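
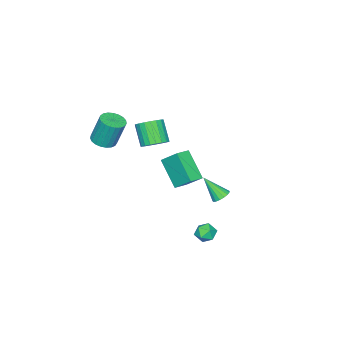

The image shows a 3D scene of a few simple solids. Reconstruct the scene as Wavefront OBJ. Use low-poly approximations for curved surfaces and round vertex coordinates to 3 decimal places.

v 3.879 4.443 -1.375
v 4.297 4.009 -1.156
v 3.103 3.771 -1.224
v 3.521 3.337 -1.005
v 3.396 3.864 -0.662
v 3.876 4.279 -0.755
v 3.524 3.501 -1.625
v 4.004 3.916 -1.718
v 4.078 3.426 -1.31
v 3.999 3.651 -0.715
v 3.401 4.129 -1.665
v 3.322 4.354 -1.07
v -1.267 -0.719 -2.352
v -1.812 -2.021 -0.935
v -1.273 0.328 -1.392
v -1.818 -0.975 0.025
v -0.382 -0.885 -2.165
v -0.927 -2.188 -0.748
v -0.388 0.161 -1.205
v -0.933 -1.141 0.212
v 2.334 -3.581 2.17
v 3.008 -3.843 2.329
v 2.82 -3.32 3.988
v 2.146 -3.059 3.83
v 3.07 -3.553 2.245
v 2.882 -3.031 3.904
v 3.004 -3.269 2.148
v 2.816 -2.746 3.807
v 2.823 -3.038 2.055
v 2.635 -2.515 3.714
v 2.557 -2.902 1.981
v 2.369 -2.379 3.641
v 2.253 -2.882 1.941
v 2.065 -2.36 3.6
v 1.962 -2.984 1.94
v 1.774 -2.462 3.6
v 1.736 -3.189 1.979
v 1.548 -2.667 3.639
v 1.613 -3.462 2.051
v 1.426 -2.939 3.711
v 1.615 -3.756 2.144
v 1.427 -3.233 3.803
v 1.741 -4.019 2.241
v 1.553 -3.496 3.9
v 1.97 -4.206 2.326
v 1.782 -3.684 3.985
v 2.261 -4.286 2.384
v 2.074 -3.763 4.044
v 2.565 -4.244 2.405
v 2.378 -3.721 4.065
v 2.829 -4.087 2.386
v 2.642 -3.564 4.045
v -1.463 -2.95 -0.042
v -0.974 -2.529 0.448
v -1.508 -3.309 1.651
v -1.997 -3.73 1.162
v -1.253 -2.34 0.447
v -1.786 -3.119 1.651
v -1.567 -2.256 0.362
v -2.101 -3.035 1.565
v -1.864 -2.292 0.207
v -2.398 -3.071 1.41
v -2.092 -2.442 0.009
v -2.625 -3.221 1.212
v -2.21 -2.68 -0.198
v -2.744 -3.459 1.005
v -2.2 -2.965 -0.378
v -2.734 -3.744 0.826
v -2.062 -3.247 -0.499
v -2.596 -4.026 0.704
v -1.821 -3.478 -0.542
v -2.354 -4.257 0.662
v -1.517 -3.617 -0.498
v -2.051 -4.397 0.706
v -1.205 -3.642 -0.375
v -1.738 -4.421 0.829
v -0.937 -3.547 -0.195
v -1.47 -4.326 1.009
v -0.76 -3.348 0.012
v -1.294 -4.128 1.216
v -0.704 -3.081 0.21
v -1.238 -3.861 1.413
v -0.78 -2.791 0.364
v -1.314 -3.571 1.567
v -1.459 1.416 -2.546
v -0.951 1.267 -2.758
v -1.241 0.404 -1.314
v -0.894 1.479 -2.595
v -0.967 1.675 -2.42
v -1.152 1.813 -2.275
v -1.408 1.859 -2.191
v -1.675 1.804 -2.189
v -1.893 1.661 -2.269
v -2.011 1.461 -2.412
v -2.003 1.251 -2.586
v -1.87 1.079 -2.751
v -1.643 0.984 -2.869
v -1.374 0.988 -2.913
v -1.124 1.091 -2.873
f 1 12 6
f 1 6 2
f 1 2 8
f 1 8 11
f 1 11 12
f 2 6 10
f 6 12 5
f 12 11 3
f 11 8 7
f 8 2 9
f 4 10 5
f 4 5 3
f 4 3 7
f 4 7 9
f 4 9 10
f 5 10 6
f 3 5 12
f 7 3 11
f 9 7 8
f 10 9 2
f 14 16 13
f 17 14 13
f 13 16 15
f 15 17 13
f 14 20 16
f 18 14 17
f 18 20 14
f 16 20 15
f 19 17 15
f 15 20 19
f 19 18 17
f 20 18 19
f 22 21 25
f 22 25 23
f 23 25 26
f 23 26 24
f 25 21 27
f 25 27 26
f 26 27 28
f 26 28 24
f 27 21 29
f 27 29 28
f 28 29 30
f 28 30 24
f 29 21 31
f 29 31 30
f 30 31 32
f 30 32 24
f 31 21 33
f 31 33 32
f 32 33 34
f 32 34 24
f 33 21 35
f 33 35 34
f 34 35 36
f 34 36 24
f 35 21 37
f 35 37 36
f 36 37 38
f 36 38 24
f 37 21 39
f 37 39 38
f 38 39 40
f 38 40 24
f 39 21 41
f 39 41 40
f 40 41 42
f 40 42 24
f 41 21 43
f 41 43 42
f 42 43 44
f 42 44 24
f 43 21 45
f 43 45 44
f 44 45 46
f 44 46 24
f 45 21 47
f 45 47 46
f 46 47 48
f 46 48 24
f 47 21 49
f 47 49 48
f 48 49 50
f 48 50 24
f 49 21 51
f 49 51 50
f 50 51 52
f 50 52 24
f 51 21 22
f 51 22 52
f 52 22 23
f 52 23 24
f 54 53 57
f 54 57 55
f 55 57 58
f 55 58 56
f 57 53 59
f 57 59 58
f 58 59 60
f 58 60 56
f 59 53 61
f 59 61 60
f 60 61 62
f 60 62 56
f 61 53 63
f 61 63 62
f 62 63 64
f 62 64 56
f 63 53 65
f 63 65 64
f 64 65 66
f 64 66 56
f 65 53 67
f 65 67 66
f 66 67 68
f 66 68 56
f 67 53 69
f 67 69 68
f 68 69 70
f 68 70 56
f 69 53 71
f 69 71 70
f 70 71 72
f 70 72 56
f 71 53 73
f 71 73 72
f 72 73 74
f 72 74 56
f 73 53 75
f 73 75 74
f 74 75 76
f 74 76 56
f 75 53 77
f 75 77 76
f 76 77 78
f 76 78 56
f 77 53 79
f 77 79 78
f 78 79 80
f 78 80 56
f 79 53 81
f 79 81 80
f 80 81 82
f 80 82 56
f 81 53 83
f 81 83 82
f 82 83 84
f 82 84 56
f 83 53 54
f 83 54 84
f 84 54 55
f 84 55 56
f 86 85 88
f 86 88 87
f 88 85 89
f 88 89 87
f 89 85 90
f 89 90 87
f 90 85 91
f 90 91 87
f 91 85 92
f 91 92 87
f 92 85 93
f 92 93 87
f 93 85 94
f 93 94 87
f 94 85 95
f 94 95 87
f 95 85 96
f 95 96 87
f 96 85 97
f 96 97 87
f 97 85 98
f 97 98 87
f 98 85 99
f 98 99 87
f 99 85 86
f 99 86 87



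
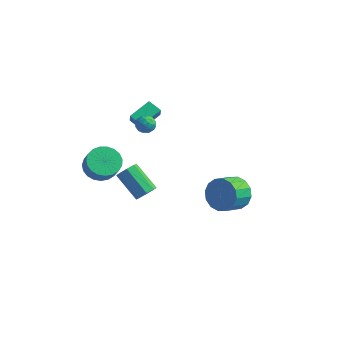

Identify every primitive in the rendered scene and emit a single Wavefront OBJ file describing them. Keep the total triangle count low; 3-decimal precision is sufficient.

v -4.007 -1.77 2.265
v -3.25 -2.137 1.67
v -2.676 -2.557 2.661
v -3.433 -2.19 3.255
v -3.111 -1.741 1.757
v -2.537 -2.161 2.748
v -3.127 -1.35 1.932
v -2.553 -1.771 2.923
v -3.295 -1.032 2.165
v -2.721 -1.452 3.156
v -3.587 -0.842 2.414
v -3.012 -1.262 3.405
v -3.951 -0.812 2.638
v -3.376 -1.232 3.629
v -4.324 -0.947 2.797
v -3.75 -1.368 3.788
v -4.643 -1.225 2.864
v -4.069 -1.645 3.855
v -4.852 -1.597 2.827
v -4.278 -2.017 3.818
v -4.915 -1.999 2.693
v -4.341 -2.419 3.684
v -4.821 -2.361 2.485
v -4.247 -2.782 3.476
v -4.586 -2.621 2.239
v -4.012 -3.042 3.23
v -4.251 -2.734 1.997
v -3.677 -3.154 2.988
v -3.874 -2.68 1.801
v -3.3 -3.1 2.792
v -3.52 -2.469 1.686
v -2.946 -2.889 2.677
v 3.404 0.497 1.398
v 4.061 -0.013 0.678
v 3.774 -1.207 1.263
v 3.116 -0.697 1.982
v 4.398 0.12 1.117
v 4.111 -1.074 1.701
v 4.469 0.355 1.631
v 4.182 -0.839 2.215
v 4.255 0.627 2.083
v 3.967 -0.567 2.667
v 3.812 0.865 2.351
v 3.524 -0.329 2.935
v 3.26 1.004 2.364
v 2.972 -0.19 2.948
v 2.746 1.007 2.117
v 2.459 -0.187 2.702
v 2.409 0.874 1.679
v 2.122 -0.32 2.263
v 2.338 0.639 1.165
v 2.051 -0.555 1.749
v 2.553 0.367 0.713
v 2.265 -0.827 1.297
v 2.996 0.129 0.445
v 2.708 -1.065 1.029
v 3.548 -0.01 0.432
v 3.26 -1.204 1.016
v -3.874 1.859 3.664
v -3.641 2.248 3.196
v -2.899 1.732 4.044
v -2.666 2.121 3.576
v -3.036 2.369 4.051
v -3.639 2.448 3.817
v -2.901 1.532 3.423
v -3.504 1.611 3.189
v -3.04 2.046 3.047
v -3.123 2.563 3.435
v -3.417 1.417 3.805
v -3.5 1.934 4.193
v -3.843 2.065 3.397
v -2.697 1.915 3.843
v -2.914 2.061 4.123
v -2.777 2.29 3.848
v -3.842 2.182 3.762
v -3.705 2.411 3.486
v -3.349 2.482 3.989
v -2.835 1.569 3.754
v -2.698 1.798 3.478
v -3.763 1.69 3.392
v -3.626 1.919 3.117
v -3.191 1.498 3.251
v -3.353 2.175 3.034
v -2.779 2.1 3.257
v -2.918 1.754 3.168
v -3.272 1.8 3.03
v -3.402 2.479 3.262
v -2.828 2.404 3.486
v -3.046 2.55 3.765
v -3.401 2.596 3.627
v -3.048 2.36 3.175
v -3.712 1.576 3.754
v -3.138 1.501 3.978
v -3.139 1.384 3.613
v -3.494 1.43 3.475
v -3.761 1.88 3.983
v -3.187 1.805 4.206
v -3.268 2.18 4.21
v -3.622 2.226 4.072
v -3.492 1.62 4.065
v -4.705 2.6 2.983
v -4.261 3.991 3.532
v -3.839 2.468 2.617
v -3.394 3.859 3.166
v -4.446 2.221 3.734
v -4.001 3.612 4.283
v -3.579 2.089 3.368
v -3.135 3.48 3.917
v -0.278 -2.951 2.31
v 0.147 -2.875 2.822
v -1.336 -2.512 4.002
v -1.762 -2.589 3.49
v 0.058 -2.435 2.574
v -1.426 -2.072 3.754
v -0.229 -2.298 2.171
v -1.712 -1.935 3.351
v -0.544 -2.544 1.85
v -2.028 -2.181 3.03
v -0.704 -3.028 1.798
v -2.187 -2.665 2.978
v -0.614 -3.468 2.046
v -2.098 -3.105 3.226
v -0.328 -3.605 2.449
v -1.811 -3.242 3.629
v -0.012 -3.359 2.77
v -1.496 -2.996 3.95
f 2 1 5
f 2 5 3
f 3 5 6
f 3 6 4
f 5 1 7
f 5 7 6
f 6 7 8
f 6 8 4
f 7 1 9
f 7 9 8
f 8 9 10
f 8 10 4
f 9 1 11
f 9 11 10
f 10 11 12
f 10 12 4
f 11 1 13
f 11 13 12
f 12 13 14
f 12 14 4
f 13 1 15
f 13 15 14
f 14 15 16
f 14 16 4
f 15 1 17
f 15 17 16
f 16 17 18
f 16 18 4
f 17 1 19
f 17 19 18
f 18 19 20
f 18 20 4
f 19 1 21
f 19 21 20
f 20 21 22
f 20 22 4
f 21 1 23
f 21 23 22
f 22 23 24
f 22 24 4
f 23 1 25
f 23 25 24
f 24 25 26
f 24 26 4
f 25 1 27
f 25 27 26
f 26 27 28
f 26 28 4
f 27 1 29
f 27 29 28
f 28 29 30
f 28 30 4
f 29 1 31
f 29 31 30
f 30 31 32
f 30 32 4
f 31 1 2
f 31 2 32
f 32 2 3
f 32 3 4
f 34 33 37
f 34 37 35
f 35 37 38
f 35 38 36
f 37 33 39
f 37 39 38
f 38 39 40
f 38 40 36
f 39 33 41
f 39 41 40
f 40 41 42
f 40 42 36
f 41 33 43
f 41 43 42
f 42 43 44
f 42 44 36
f 43 33 45
f 43 45 44
f 44 45 46
f 44 46 36
f 45 33 47
f 45 47 46
f 46 47 48
f 46 48 36
f 47 33 49
f 47 49 48
f 48 49 50
f 48 50 36
f 49 33 51
f 49 51 50
f 50 51 52
f 50 52 36
f 51 33 53
f 51 53 52
f 52 53 54
f 52 54 36
f 53 33 55
f 53 55 54
f 54 55 56
f 54 56 36
f 55 33 57
f 55 57 56
f 56 57 58
f 56 58 36
f 57 33 34
f 57 34 58
f 58 34 35
f 58 35 36
f 59 96 75
f 96 70 99
f 75 99 64
f 96 99 75
f 59 75 71
f 75 64 76
f 71 76 60
f 75 76 71
f 59 71 80
f 71 60 81
f 80 81 66
f 71 81 80
f 59 80 92
f 80 66 95
f 92 95 69
f 80 95 92
f 59 92 96
f 92 69 100
f 96 100 70
f 92 100 96
f 60 76 87
f 76 64 90
f 87 90 68
f 76 90 87
f 64 99 77
f 99 70 98
f 77 98 63
f 99 98 77
f 70 100 97
f 100 69 93
f 97 93 61
f 100 93 97
f 69 95 94
f 95 66 82
f 94 82 65
f 95 82 94
f 66 81 86
f 81 60 83
f 86 83 67
f 81 83 86
f 62 88 74
f 88 68 89
f 74 89 63
f 88 89 74
f 62 74 72
f 74 63 73
f 72 73 61
f 74 73 72
f 62 72 79
f 72 61 78
f 79 78 65
f 72 78 79
f 62 79 84
f 79 65 85
f 84 85 67
f 79 85 84
f 62 84 88
f 84 67 91
f 88 91 68
f 84 91 88
f 63 89 77
f 89 68 90
f 77 90 64
f 89 90 77
f 61 73 97
f 73 63 98
f 97 98 70
f 73 98 97
f 65 78 94
f 78 61 93
f 94 93 69
f 78 93 94
f 67 85 86
f 85 65 82
f 86 82 66
f 85 82 86
f 68 91 87
f 91 67 83
f 87 83 60
f 91 83 87
f 102 104 101
f 105 102 101
f 101 104 103
f 103 105 101
f 102 108 104
f 106 102 105
f 106 108 102
f 104 108 103
f 107 105 103
f 103 108 107
f 107 106 105
f 108 106 107
f 110 109 113
f 110 113 111
f 111 113 114
f 111 114 112
f 113 109 115
f 113 115 114
f 114 115 116
f 114 116 112
f 115 109 117
f 115 117 116
f 116 117 118
f 116 118 112
f 117 109 119
f 117 119 118
f 118 119 120
f 118 120 112
f 119 109 121
f 119 121 120
f 120 121 122
f 120 122 112
f 121 109 123
f 121 123 122
f 122 123 124
f 122 124 112
f 123 109 125
f 123 125 124
f 124 125 126
f 124 126 112
f 125 109 110
f 125 110 126
f 126 110 111
f 126 111 112



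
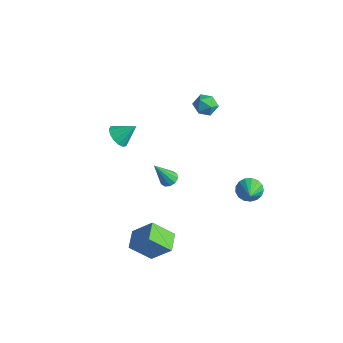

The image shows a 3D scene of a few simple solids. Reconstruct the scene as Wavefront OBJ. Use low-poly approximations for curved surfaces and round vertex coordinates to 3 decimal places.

v -0.899 -3.361 -2.939
v 0.13 -2.807 -1.677
v -0.033 -2.491 -4.026
v 0.996 -1.938 -2.764
v -0.176 -4.302 -3.116
v 0.853 -3.749 -1.854
v 0.69 -3.433 -4.203
v 1.719 -2.879 -2.941
v 0.612 4.312 -3.811
v 0.969 4.061 -4.494
v 1.488 3.428 -3.029
v 1.181 4.367 -4.386
v 1.262 4.66 -4.146
v 1.195 4.874 -3.829
v 0.994 4.959 -3.509
v 0.705 4.895 -3.258
v 0.396 4.698 -3.133
v 0.135 4.412 -3.164
v -0.016 4.104 -3.344
v -0.023 3.842 -3.63
v 0.115 3.689 -3.958
v 0.367 3.678 -4.252
v 0.675 3.812 -4.446
v -1.996 0.487 -1.849
v -1.447 0.434 -1.75
v -2.364 -0.307 -0.231
v -1.549 0.739 -1.624
v -1.822 0.949 -1.583
v -2.161 0.982 -1.644
v -2.437 0.826 -1.783
v -2.545 0.541 -1.948
v -2.442 0.235 -2.074
v -2.17 0.026 -2.115
v -1.831 -0.007 -2.054
v -1.555 0.149 -1.915
v -2.038 2.961 4.308
v -1.641 3.467 3.889
v -1.279 2.053 3.931
v -0.882 2.559 3.512
v -0.853 2.589 4.278
v -1.323 3.15 4.512
v -1.597 2.37 3.308
v -2.067 2.931 3.542
v -1.369 3.102 3.271
v -0.909 3.237 3.871
v -2.011 2.283 3.949
v -1.551 2.418 4.549
v -3.592 -1.808 2.725
v -3.211 -1.487 2.151
v -2.968 -1.032 3.575
v -3.537 -1.269 2.192
v -3.877 -1.196 2.375
v -4.141 -1.287 2.652
v -4.258 -1.518 2.949
v -4.197 -1.826 3.185
v -3.973 -2.13 3.298
v -3.648 -2.347 3.258
v -3.308 -2.42 3.074
v -3.043 -2.329 2.797
v -2.926 -2.098 2.501
v -2.988 -1.79 2.264
f 2 4 1
f 5 2 1
f 1 4 3
f 3 5 1
f 2 8 4
f 6 2 5
f 6 8 2
f 4 8 3
f 7 5 3
f 3 8 7
f 7 6 5
f 8 6 7
f 10 9 12
f 10 12 11
f 12 9 13
f 12 13 11
f 13 9 14
f 13 14 11
f 14 9 15
f 14 15 11
f 15 9 16
f 15 16 11
f 16 9 17
f 16 17 11
f 17 9 18
f 17 18 11
f 18 9 19
f 18 19 11
f 19 9 20
f 19 20 11
f 20 9 21
f 20 21 11
f 21 9 22
f 21 22 11
f 22 9 23
f 22 23 11
f 23 9 10
f 23 10 11
f 25 24 27
f 25 27 26
f 27 24 28
f 27 28 26
f 28 24 29
f 28 29 26
f 29 24 30
f 29 30 26
f 30 24 31
f 30 31 26
f 31 24 32
f 31 32 26
f 32 24 33
f 32 33 26
f 33 24 34
f 33 34 26
f 34 24 35
f 34 35 26
f 35 24 25
f 35 25 26
f 36 47 41
f 36 41 37
f 36 37 43
f 36 43 46
f 36 46 47
f 37 41 45
f 41 47 40
f 47 46 38
f 46 43 42
f 43 37 44
f 39 45 40
f 39 40 38
f 39 38 42
f 39 42 44
f 39 44 45
f 40 45 41
f 38 40 47
f 42 38 46
f 44 42 43
f 45 44 37
f 49 48 51
f 49 51 50
f 51 48 52
f 51 52 50
f 52 48 53
f 52 53 50
f 53 48 54
f 53 54 50
f 54 48 55
f 54 55 50
f 55 48 56
f 55 56 50
f 56 48 57
f 56 57 50
f 57 48 58
f 57 58 50
f 58 48 59
f 58 59 50
f 59 48 60
f 59 60 50
f 60 48 61
f 60 61 50
f 61 48 49
f 61 49 50



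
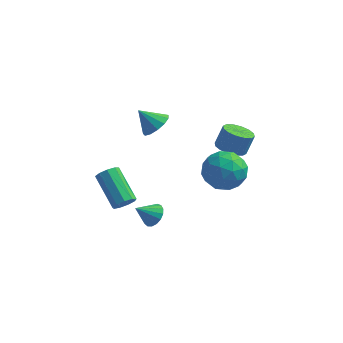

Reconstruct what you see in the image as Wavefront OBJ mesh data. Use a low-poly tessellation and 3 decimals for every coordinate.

v -0.777 3.133 0.906
v -0.212 3.226 1.45
v -1.603 3.067 1.774
v -0.355 3.635 1.346
v -0.631 3.884 1.102
v -0.954 3.895 0.796
v -1.221 3.664 0.525
v -1.347 3.265 0.374
v -1.292 2.823 0.393
v -1.074 2.48 0.574
v -0.761 2.345 0.861
v -0.454 2.459 1.162
v -0.249 2.788 1.381
v -0.957 -0.568 -1.78
v -0.504 -0.257 -1.565
v -1.71 0.779 -0.525
v -2.163 0.468 -0.74
v -0.644 -0.082 -1.901
v -1.85 0.953 -0.861
v -0.931 -0.135 -2.181
v -2.137 0.901 -1.14
v -1.23 -0.391 -2.273
v -2.435 0.645 -1.232
v -1.401 -0.729 -2.134
v -2.607 0.307 -1.094
v -1.364 -0.992 -1.83
v -2.57 0.044 -0.79
v -1.137 -1.056 -1.503
v -2.343 -0.021 -0.462
v -0.826 -0.893 -1.305
v -2.032 0.143 -0.265
v -0.576 -0.577 -1.33
v -1.782 0.459 -0.289
v 1.033 -2.305 -0.569
v 1.258 -1.951 -0.113
v 0.387 -2.795 0.129
v 1.028 -1.795 -0.217
v 0.799 -1.756 -0.402
v 0.624 -1.843 -0.625
v 0.542 -2.036 -0.835
v 0.573 -2.291 -0.985
v 0.709 -2.548 -1.039
v 0.92 -2.751 -0.986
v 1.156 -2.851 -0.837
v 1.365 -2.826 -0.627
v 1.497 -2.682 -0.404
v 1.523 -2.452 -0.219
v 1.437 -2.188 -0.114
v 3.411 1.044 1.967
v 4.123 1.069 1.768
v 4.381 1.421 2.733
v 3.669 1.396 2.933
v 3.983 1.414 1.679
v 4.241 1.767 2.645
v 3.69 1.66 1.667
v 3.948 2.013 2.633
v 3.322 1.741 1.736
v 3.58 2.094 2.702
v 2.978 1.635 1.867
v 3.236 1.988 2.833
v 2.75 1.371 2.024
v 3.008 1.723 2.99
v 2.699 1.019 2.167
v 2.957 1.371 3.132
v 2.839 0.673 2.255
v 3.097 1.026 3.221
v 3.132 0.427 2.267
v 3.39 0.78 3.233
v 3.5 0.346 2.198
v 3.758 0.699 3.164
v 3.844 0.452 2.067
v 4.102 0.805 3.033
v 4.072 0.717 1.91
v 4.33 1.069 2.876
v 3.891 0.057 2.296
v 4.709 -0.632 2.371
v 2.831 -1.248 1.869
v 3.649 -1.937 1.944
v 3.26 -1.469 2.827
v 3.915 -0.662 3.091
v 3.625 -1.218 1.149
v 4.28 -0.411 1.413
v 4.545 -1.42 1.662
v 4.319 -1.575 2.699
v 3.221 -0.305 1.541
v 2.995 -0.46 2.578
v 4.393 -0.173 2.371
v 3.147 -1.707 1.869
v 2.918 -1.432 2.388
v 3.399 -1.837 2.432
v 3.926 -0.19 2.794
v 4.407 -0.596 2.838
v 3.555 -1.088 3.106
v 3.133 -1.284 1.402
v 3.614 -1.69 1.446
v 4.141 -0.043 1.808
v 4.622 -0.448 1.852
v 3.985 -0.792 1.134
v 4.778 -1.041 1.998
v 4.154 -1.808 1.748
v 4.14 -1.385 1.28
v 4.526 -0.911 1.435
v 4.645 -1.132 2.608
v 4.022 -1.9 2.357
v 3.793 -1.624 2.876
v 4.178 -1.15 3.031
v 4.548 -1.595 2.191
v 3.518 0.02 1.883
v 2.895 -0.748 1.632
v 3.362 -0.73 1.209
v 3.747 -0.256 1.364
v 3.386 -0.072 2.492
v 2.762 -0.839 2.242
v 3.014 -0.969 2.805
v 3.4 -0.495 2.96
v 2.992 -0.285 2.049
f 2 1 4
f 2 4 3
f 4 1 5
f 4 5 3
f 5 1 6
f 5 6 3
f 6 1 7
f 6 7 3
f 7 1 8
f 7 8 3
f 8 1 9
f 8 9 3
f 9 1 10
f 9 10 3
f 10 1 11
f 10 11 3
f 11 1 12
f 11 12 3
f 12 1 13
f 12 13 3
f 13 1 2
f 13 2 3
f 15 14 18
f 15 18 16
f 16 18 19
f 16 19 17
f 18 14 20
f 18 20 19
f 19 20 21
f 19 21 17
f 20 14 22
f 20 22 21
f 21 22 23
f 21 23 17
f 22 14 24
f 22 24 23
f 23 24 25
f 23 25 17
f 24 14 26
f 24 26 25
f 25 26 27
f 25 27 17
f 26 14 28
f 26 28 27
f 27 28 29
f 27 29 17
f 28 14 30
f 28 30 29
f 29 30 31
f 29 31 17
f 30 14 32
f 30 32 31
f 31 32 33
f 31 33 17
f 32 14 15
f 32 15 33
f 33 15 16
f 33 16 17
f 35 34 37
f 35 37 36
f 37 34 38
f 37 38 36
f 38 34 39
f 38 39 36
f 39 34 40
f 39 40 36
f 40 34 41
f 40 41 36
f 41 34 42
f 41 42 36
f 42 34 43
f 42 43 36
f 43 34 44
f 43 44 36
f 44 34 45
f 44 45 36
f 45 34 46
f 45 46 36
f 46 34 47
f 46 47 36
f 47 34 48
f 47 48 36
f 48 34 35
f 48 35 36
f 50 49 53
f 50 53 51
f 51 53 54
f 51 54 52
f 53 49 55
f 53 55 54
f 54 55 56
f 54 56 52
f 55 49 57
f 55 57 56
f 56 57 58
f 56 58 52
f 57 49 59
f 57 59 58
f 58 59 60
f 58 60 52
f 59 49 61
f 59 61 60
f 60 61 62
f 60 62 52
f 61 49 63
f 61 63 62
f 62 63 64
f 62 64 52
f 63 49 65
f 63 65 64
f 64 65 66
f 64 66 52
f 65 49 67
f 65 67 66
f 66 67 68
f 66 68 52
f 67 49 69
f 67 69 68
f 68 69 70
f 68 70 52
f 69 49 71
f 69 71 70
f 70 71 72
f 70 72 52
f 71 49 73
f 71 73 72
f 72 73 74
f 72 74 52
f 73 49 50
f 73 50 74
f 74 50 51
f 74 51 52
f 75 112 91
f 112 86 115
f 91 115 80
f 112 115 91
f 75 91 87
f 91 80 92
f 87 92 76
f 91 92 87
f 75 87 96
f 87 76 97
f 96 97 82
f 87 97 96
f 75 96 108
f 96 82 111
f 108 111 85
f 96 111 108
f 75 108 112
f 108 85 116
f 112 116 86
f 108 116 112
f 76 92 103
f 92 80 106
f 103 106 84
f 92 106 103
f 80 115 93
f 115 86 114
f 93 114 79
f 115 114 93
f 86 116 113
f 116 85 109
f 113 109 77
f 116 109 113
f 85 111 110
f 111 82 98
f 110 98 81
f 111 98 110
f 82 97 102
f 97 76 99
f 102 99 83
f 97 99 102
f 78 104 90
f 104 84 105
f 90 105 79
f 104 105 90
f 78 90 88
f 90 79 89
f 88 89 77
f 90 89 88
f 78 88 95
f 88 77 94
f 95 94 81
f 88 94 95
f 78 95 100
f 95 81 101
f 100 101 83
f 95 101 100
f 78 100 104
f 100 83 107
f 104 107 84
f 100 107 104
f 79 105 93
f 105 84 106
f 93 106 80
f 105 106 93
f 77 89 113
f 89 79 114
f 113 114 86
f 89 114 113
f 81 94 110
f 94 77 109
f 110 109 85
f 94 109 110
f 83 101 102
f 101 81 98
f 102 98 82
f 101 98 102
f 84 107 103
f 107 83 99
f 103 99 76
f 107 99 103



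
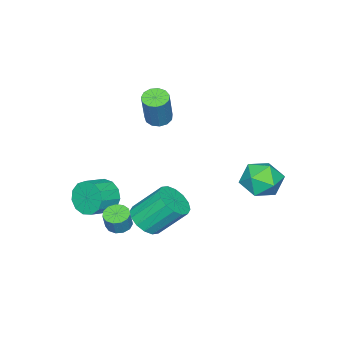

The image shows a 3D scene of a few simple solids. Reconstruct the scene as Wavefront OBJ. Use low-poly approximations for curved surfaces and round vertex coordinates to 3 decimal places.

v 2.223 -3.863 -1.188
v 2.606 -3.304 -1.896
v 3.761 -3.518 -1.439
v 3.377 -4.077 -0.732
v 2.501 -2.967 -1.472
v 3.656 -3.181 -1.015
v 2.307 -2.914 -0.957
v 3.462 -3.129 -0.501
v 2.087 -3.163 -0.516
v 3.241 -3.377 -0.059
v 1.909 -3.634 -0.289
v 3.064 -3.848 0.168
v 1.831 -4.177 -0.347
v 2.986 -4.391 0.11
v 1.878 -4.621 -0.672
v 3.032 -4.835 -0.215
v 2.034 -4.824 -1.161
v 3.188 -5.038 -0.704
v 2.25 -4.722 -1.659
v 3.404 -4.936 -1.202
v 2.457 -4.347 -2.008
v 3.612 -4.561 -1.551
v 2.59 -3.819 -2.096
v 3.745 -4.033 -1.639
v 3.221 -2.341 -1.929
v 3.793 -2.128 -2.153
v 4.131 -2.027 -1.195
v 3.559 -2.239 -0.971
v 3.582 -1.832 -2.11
v 3.92 -1.73 -1.153
v 3.257 -1.697 -2.01
v 3.594 -1.595 -1.052
v 2.92 -1.766 -1.883
v 3.258 -1.665 -0.926
v 2.679 -2.018 -1.772
v 3.016 -1.917 -0.814
v 2.61 -2.373 -1.71
v 2.947 -2.271 -0.753
v 2.735 -2.717 -1.717
v 3.072 -2.615 -0.76
v 3.014 -2.942 -1.792
v 3.352 -2.84 -0.835
v 3.36 -2.976 -1.91
v 3.697 -2.874 -0.953
v 3.661 -2.808 -2.034
v 3.998 -2.707 -1.077
v 3.822 -2.492 -2.124
v 4.16 -2.391 -1.167
v -3.265 2.707 -0.442
v -2.606 2.609 -1.4
v -2.574 1.071 0.2
v -1.915 0.973 -0.758
v -1.678 1.8 0.032
v -2.105 2.811 -0.365
v -3.075 0.869 -0.835
v -3.502 1.88 -1.232
v -2.488 1.474 -1.643
v -1.625 2.048 -1.107
v -3.555 1.632 -0.093
v -2.692 2.206 0.443
v 2.558 -1.305 -1.641
v 3.328 -1.56 -1.108
v 2.691 -0.351 0.393
v 1.922 -0.095 -0.139
v 3.478 -1.158 -1.369
v 2.841 0.051 0.133
v 3.382 -0.795 -1.702
v 2.745 0.414 -0.201
v 3.065 -0.569 -2.019
v 2.428 0.641 -0.517
v 2.612 -0.539 -2.234
v 1.975 0.67 -0.733
v 2.145 -0.715 -2.291
v 1.508 0.494 -0.789
v 1.789 -1.049 -2.173
v 1.152 0.16 -0.672
v 1.639 -1.451 -1.913
v 1.002 -0.242 -0.411
v 1.735 -1.814 -1.579
v 1.098 -0.605 -0.078
v 2.052 -2.041 -1.263
v 1.415 -0.831 0.239
v 2.505 -2.07 -1.047
v 1.868 -0.861 0.454
v 2.972 -1.894 -0.991
v 2.335 -0.685 0.511
v -2.363 -3.932 1.801
v -1.865 -3.526 1.548
v -1.159 -3.223 3.427
v -1.657 -3.628 3.679
v -2.168 -3.294 1.624
v -1.461 -2.991 3.503
v -2.532 -3.264 1.756
v -1.825 -2.961 3.635
v -2.843 -3.446 1.903
v -2.136 -3.143 3.781
v -3.001 -3.782 2.017
v -2.295 -3.479 3.895
v -2.957 -4.166 2.062
v -2.251 -3.863 3.941
v -2.725 -4.475 2.024
v -2.018 -4.172 3.903
v -2.378 -4.612 1.916
v -1.671 -4.309 3.794
v -2.026 -4.533 1.771
v -1.319 -4.229 3.649
v -1.781 -4.263 1.635
v -1.074 -3.959 3.514
v -1.721 -3.887 1.552
v -1.015 -3.584 3.431
f 2 1 5
f 2 5 3
f 3 5 6
f 3 6 4
f 5 1 7
f 5 7 6
f 6 7 8
f 6 8 4
f 7 1 9
f 7 9 8
f 8 9 10
f 8 10 4
f 9 1 11
f 9 11 10
f 10 11 12
f 10 12 4
f 11 1 13
f 11 13 12
f 12 13 14
f 12 14 4
f 13 1 15
f 13 15 14
f 14 15 16
f 14 16 4
f 15 1 17
f 15 17 16
f 16 17 18
f 16 18 4
f 17 1 19
f 17 19 18
f 18 19 20
f 18 20 4
f 19 1 21
f 19 21 20
f 20 21 22
f 20 22 4
f 21 1 23
f 21 23 22
f 22 23 24
f 22 24 4
f 23 1 2
f 23 2 24
f 24 2 3
f 24 3 4
f 26 25 29
f 26 29 27
f 27 29 30
f 27 30 28
f 29 25 31
f 29 31 30
f 30 31 32
f 30 32 28
f 31 25 33
f 31 33 32
f 32 33 34
f 32 34 28
f 33 25 35
f 33 35 34
f 34 35 36
f 34 36 28
f 35 25 37
f 35 37 36
f 36 37 38
f 36 38 28
f 37 25 39
f 37 39 38
f 38 39 40
f 38 40 28
f 39 25 41
f 39 41 40
f 40 41 42
f 40 42 28
f 41 25 43
f 41 43 42
f 42 43 44
f 42 44 28
f 43 25 45
f 43 45 44
f 44 45 46
f 44 46 28
f 45 25 47
f 45 47 46
f 46 47 48
f 46 48 28
f 47 25 26
f 47 26 48
f 48 26 27
f 48 27 28
f 49 60 54
f 49 54 50
f 49 50 56
f 49 56 59
f 49 59 60
f 50 54 58
f 54 60 53
f 60 59 51
f 59 56 55
f 56 50 57
f 52 58 53
f 52 53 51
f 52 51 55
f 52 55 57
f 52 57 58
f 53 58 54
f 51 53 60
f 55 51 59
f 57 55 56
f 58 57 50
f 62 61 65
f 62 65 63
f 63 65 66
f 63 66 64
f 65 61 67
f 65 67 66
f 66 67 68
f 66 68 64
f 67 61 69
f 67 69 68
f 68 69 70
f 68 70 64
f 69 61 71
f 69 71 70
f 70 71 72
f 70 72 64
f 71 61 73
f 71 73 72
f 72 73 74
f 72 74 64
f 73 61 75
f 73 75 74
f 74 75 76
f 74 76 64
f 75 61 77
f 75 77 76
f 76 77 78
f 76 78 64
f 77 61 79
f 77 79 78
f 78 79 80
f 78 80 64
f 79 61 81
f 79 81 80
f 80 81 82
f 80 82 64
f 81 61 83
f 81 83 82
f 82 83 84
f 82 84 64
f 83 61 85
f 83 85 84
f 84 85 86
f 84 86 64
f 85 61 62
f 85 62 86
f 86 62 63
f 86 63 64
f 88 87 91
f 88 91 89
f 89 91 92
f 89 92 90
f 91 87 93
f 91 93 92
f 92 93 94
f 92 94 90
f 93 87 95
f 93 95 94
f 94 95 96
f 94 96 90
f 95 87 97
f 95 97 96
f 96 97 98
f 96 98 90
f 97 87 99
f 97 99 98
f 98 99 100
f 98 100 90
f 99 87 101
f 99 101 100
f 100 101 102
f 100 102 90
f 101 87 103
f 101 103 102
f 102 103 104
f 102 104 90
f 103 87 105
f 103 105 104
f 104 105 106
f 104 106 90
f 105 87 107
f 105 107 106
f 106 107 108
f 106 108 90
f 107 87 109
f 107 109 108
f 108 109 110
f 108 110 90
f 109 87 88
f 109 88 110
f 110 88 89
f 110 89 90



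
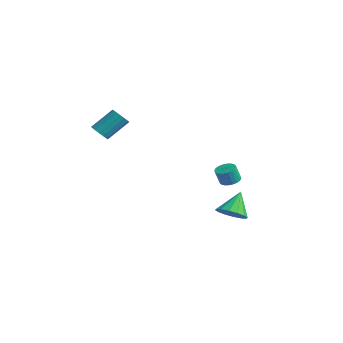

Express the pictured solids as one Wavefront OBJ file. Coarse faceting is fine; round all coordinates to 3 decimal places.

v 1.786 3.724 -2.33
v 2.36 3.988 -2.229
v 2.349 3.639 -1.249
v 1.774 3.376 -1.35
v 2.209 4.175 -2.164
v 2.197 3.826 -1.185
v 1.993 4.294 -2.124
v 1.981 3.945 -1.145
v 1.745 4.326 -2.116
v 1.733 3.977 -1.136
v 1.504 4.267 -2.14
v 1.492 3.918 -1.16
v 1.305 4.125 -2.193
v 1.294 3.776 -1.213
v 1.18 3.922 -2.267
v 1.169 3.573 -1.287
v 1.147 3.689 -2.35
v 1.135 3.34 -1.371
v 1.211 3.461 -2.431
v 1.2 3.112 -1.451
v 1.363 3.274 -2.495
v 1.351 2.925 -1.516
v 1.579 3.155 -2.535
v 1.567 2.806 -1.556
v 1.827 3.123 -2.544
v 1.815 2.774 -1.564
v 2.068 3.182 -2.52
v 2.056 2.833 -1.54
v 2.266 3.324 -2.467
v 2.255 2.975 -1.487
v 2.391 3.527 -2.393
v 2.38 3.178 -1.413
v 2.425 3.76 -2.309
v 2.413 3.411 -1.33
v 1.296 -4.424 2.815
v 1.735 -4.162 2.447
v 1.963 -2.954 3.577
v 1.524 -3.216 3.945
v 1.479 -4.031 2.358
v 1.706 -2.823 3.488
v 1.181 -3.989 2.374
v 1.408 -2.781 3.504
v 0.909 -4.048 2.49
v 1.136 -2.84 3.621
v 0.726 -4.192 2.682
v 0.953 -2.984 3.812
v 0.674 -4.39 2.903
v 0.901 -3.182 4.034
v 0.764 -4.595 3.105
v 0.991 -3.387 4.235
v 0.976 -4.761 3.24
v 1.203 -3.554 4.37
v 1.262 -4.85 3.277
v 1.489 -3.643 4.408
v 1.555 -4.842 3.209
v 1.783 -3.634 4.339
v 1.79 -4.737 3.05
v 2.017 -3.529 4.181
v 1.911 -4.561 2.838
v 2.138 -3.353 3.968
v 1.891 -4.353 2.62
v 2.119 -3.146 3.75
v 3.234 2.867 -4.276
v 3.96 3.488 -4.448
v 2.746 3.813 -2.924
v 3.572 3.665 -4.712
v 3.093 3.629 -4.859
v 2.652 3.389 -4.851
v 2.367 3.009 -4.688
v 2.314 2.591 -4.414
v 2.508 2.247 -4.104
v 2.896 2.069 -3.84
v 3.375 2.105 -3.692
v 3.816 2.346 -3.701
v 4.101 2.726 -3.864
v 4.153 3.144 -4.137
f 2 1 5
f 2 5 3
f 3 5 6
f 3 6 4
f 5 1 7
f 5 7 6
f 6 7 8
f 6 8 4
f 7 1 9
f 7 9 8
f 8 9 10
f 8 10 4
f 9 1 11
f 9 11 10
f 10 11 12
f 10 12 4
f 11 1 13
f 11 13 12
f 12 13 14
f 12 14 4
f 13 1 15
f 13 15 14
f 14 15 16
f 14 16 4
f 15 1 17
f 15 17 16
f 16 17 18
f 16 18 4
f 17 1 19
f 17 19 18
f 18 19 20
f 18 20 4
f 19 1 21
f 19 21 20
f 20 21 22
f 20 22 4
f 21 1 23
f 21 23 22
f 22 23 24
f 22 24 4
f 23 1 25
f 23 25 24
f 24 25 26
f 24 26 4
f 25 1 27
f 25 27 26
f 26 27 28
f 26 28 4
f 27 1 29
f 27 29 28
f 28 29 30
f 28 30 4
f 29 1 31
f 29 31 30
f 30 31 32
f 30 32 4
f 31 1 33
f 31 33 32
f 32 33 34
f 32 34 4
f 33 1 2
f 33 2 34
f 34 2 3
f 34 3 4
f 36 35 39
f 36 39 37
f 37 39 40
f 37 40 38
f 39 35 41
f 39 41 40
f 40 41 42
f 40 42 38
f 41 35 43
f 41 43 42
f 42 43 44
f 42 44 38
f 43 35 45
f 43 45 44
f 44 45 46
f 44 46 38
f 45 35 47
f 45 47 46
f 46 47 48
f 46 48 38
f 47 35 49
f 47 49 48
f 48 49 50
f 48 50 38
f 49 35 51
f 49 51 50
f 50 51 52
f 50 52 38
f 51 35 53
f 51 53 52
f 52 53 54
f 52 54 38
f 53 35 55
f 53 55 54
f 54 55 56
f 54 56 38
f 55 35 57
f 55 57 56
f 56 57 58
f 56 58 38
f 57 35 59
f 57 59 58
f 58 59 60
f 58 60 38
f 59 35 61
f 59 61 60
f 60 61 62
f 60 62 38
f 61 35 36
f 61 36 62
f 62 36 37
f 62 37 38
f 64 63 66
f 64 66 65
f 66 63 67
f 66 67 65
f 67 63 68
f 67 68 65
f 68 63 69
f 68 69 65
f 69 63 70
f 69 70 65
f 70 63 71
f 70 71 65
f 71 63 72
f 71 72 65
f 72 63 73
f 72 73 65
f 73 63 74
f 73 74 65
f 74 63 75
f 74 75 65
f 75 63 76
f 75 76 65
f 76 63 64
f 76 64 65



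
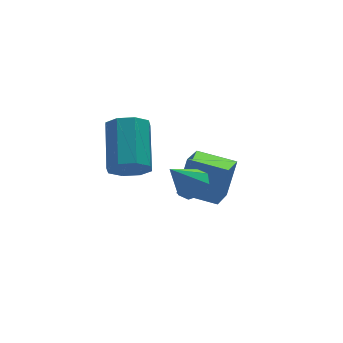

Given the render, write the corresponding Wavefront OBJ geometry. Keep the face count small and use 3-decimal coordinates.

v -1.199 -2.167 -2.462
v -0.701 -1.856 -1.214
v -0.477 -1.308 -2.965
v 0.021 -0.996 -1.716
v -0.221 -3.084 -2.624
v 0.277 -2.772 -1.375
v 0.501 -2.224 -3.126
v 0.999 -1.913 -1.878
v -1.467 -3.967 -0.473
v -1.135 -3.564 -0.199
v -2.253 -4.033 0.573
v -1.47 -3.378 -0.438
v -1.803 -3.538 -0.698
v -1.939 -3.949 -0.826
v -1.799 -4.37 -0.748
v -1.464 -4.556 -0.508
v -1.131 -4.397 -0.248
v -0.995 -3.986 -0.12
v -3.315 -3.506 0.506
v -2.896 -3.338 -0.029
v -2.346 -1.946 0.839
v -2.765 -2.114 1.374
v -3.383 -3.118 -0.073
v -2.833 -1.726 0.795
v -3.83 -3.126 0.222
v -3.28 -1.734 1.091
v -3.975 -3.356 0.684
v -3.425 -1.964 1.552
v -3.734 -3.674 1.041
v -3.184 -2.282 1.909
v -3.247 -3.894 1.085
v -2.697 -2.502 1.953
v -2.8 -3.886 0.789
v -2.25 -2.494 1.658
v -2.655 -3.656 0.328
v -2.105 -2.264 1.196
f 2 4 1
f 5 2 1
f 1 4 3
f 3 5 1
f 2 8 4
f 6 2 5
f 6 8 2
f 4 8 3
f 7 5 3
f 3 8 7
f 7 6 5
f 8 6 7
f 10 9 12
f 10 12 11
f 12 9 13
f 12 13 11
f 13 9 14
f 13 14 11
f 14 9 15
f 14 15 11
f 15 9 16
f 15 16 11
f 16 9 17
f 16 17 11
f 17 9 18
f 17 18 11
f 18 9 10
f 18 10 11
f 20 19 23
f 20 23 21
f 21 23 24
f 21 24 22
f 23 19 25
f 23 25 24
f 24 25 26
f 24 26 22
f 25 19 27
f 25 27 26
f 26 27 28
f 26 28 22
f 27 19 29
f 27 29 28
f 28 29 30
f 28 30 22
f 29 19 31
f 29 31 30
f 30 31 32
f 30 32 22
f 31 19 33
f 31 33 32
f 32 33 34
f 32 34 22
f 33 19 35
f 33 35 34
f 34 35 36
f 34 36 22
f 35 19 20
f 35 20 36
f 36 20 21
f 36 21 22



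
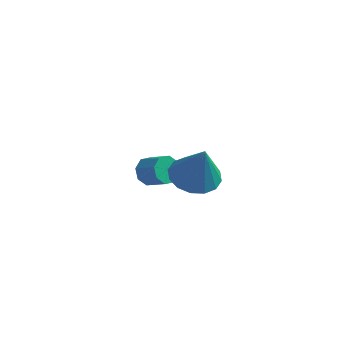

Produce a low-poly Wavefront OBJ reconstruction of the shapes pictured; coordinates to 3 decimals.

v 0.236 1.957 -2.233
v 0.593 2.335 -2.57
v 1.421 2.022 -2.044
v 1.064 1.643 -1.707
v 0.424 2.545 -2.179
v 1.252 2.232 -1.653
v 0.145 2.41 -1.82
v 0.973 2.096 -1.294
v -0.081 2.009 -1.703
v 0.747 1.696 -1.177
v -0.121 1.578 -1.896
v 0.707 1.265 -1.37
v 0.048 1.368 -2.287
v 0.876 1.055 -1.761
v 0.327 1.504 -2.646
v 1.155 1.19 -2.12
v 0.553 1.904 -2.763
v 1.381 1.591 -2.237
v 3.417 -2.155 1.405
v 4.268 -1.95 1.194
v 3.863 -2.445 2.915
v 4.076 -1.547 1.328
v 3.708 -1.307 1.483
v 3.262 -1.294 1.617
v 2.858 -1.512 1.694
v 2.603 -1.902 1.694
v 2.567 -2.36 1.617
v 2.759 -2.763 1.483
v 3.127 -3.003 1.328
v 3.573 -3.016 1.194
v 3.977 -2.798 1.117
v 4.232 -2.408 1.117
f 2 1 5
f 2 5 3
f 3 5 6
f 3 6 4
f 5 1 7
f 5 7 6
f 6 7 8
f 6 8 4
f 7 1 9
f 7 9 8
f 8 9 10
f 8 10 4
f 9 1 11
f 9 11 10
f 10 11 12
f 10 12 4
f 11 1 13
f 11 13 12
f 12 13 14
f 12 14 4
f 13 1 15
f 13 15 14
f 14 15 16
f 14 16 4
f 15 1 17
f 15 17 16
f 16 17 18
f 16 18 4
f 17 1 2
f 17 2 18
f 18 2 3
f 18 3 4
f 20 19 22
f 20 22 21
f 22 19 23
f 22 23 21
f 23 19 24
f 23 24 21
f 24 19 25
f 24 25 21
f 25 19 26
f 25 26 21
f 26 19 27
f 26 27 21
f 27 19 28
f 27 28 21
f 28 19 29
f 28 29 21
f 29 19 30
f 29 30 21
f 30 19 31
f 30 31 21
f 31 19 32
f 31 32 21
f 32 19 20
f 32 20 21



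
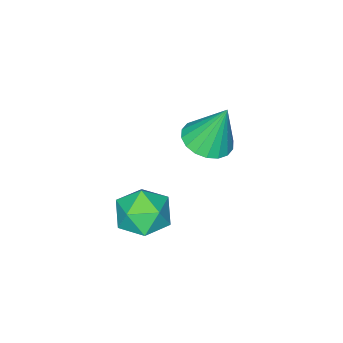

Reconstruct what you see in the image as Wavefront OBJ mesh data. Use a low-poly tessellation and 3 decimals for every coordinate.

v 3.021 2.832 -3.115
v 3.876 2.039 -3.164
v 2.064 1.881 -4.436
v 2.919 1.088 -4.485
v 2.245 1.162 -3.535
v 2.837 1.75 -2.718
v 3.103 2.17 -4.882
v 3.695 2.758 -4.065
v 3.927 1.63 -4.256
v 3.396 1.007 -3.424
v 2.544 2.913 -4.176
v 2.013 2.29 -3.344
v -1.178 1.221 -2.939
v -0.341 0.674 -2.617
v -1.522 1.879 -0.921
v -0.158 1.092 -2.723
v -0.178 1.534 -2.871
v -0.396 1.915 -3.032
v -0.769 2.158 -3.175
v -1.222 2.215 -3.271
v -1.667 2.076 -3.302
v -2.015 1.767 -3.26
v -2.197 1.349 -3.155
v -2.177 0.907 -3.007
v -1.96 0.526 -2.845
v -1.587 0.283 -2.702
v -1.133 0.226 -2.606
v -0.689 0.365 -2.576
f 1 12 6
f 1 6 2
f 1 2 8
f 1 8 11
f 1 11 12
f 2 6 10
f 6 12 5
f 12 11 3
f 11 8 7
f 8 2 9
f 4 10 5
f 4 5 3
f 4 3 7
f 4 7 9
f 4 9 10
f 5 10 6
f 3 5 12
f 7 3 11
f 9 7 8
f 10 9 2
f 14 13 16
f 14 16 15
f 16 13 17
f 16 17 15
f 17 13 18
f 17 18 15
f 18 13 19
f 18 19 15
f 19 13 20
f 19 20 15
f 20 13 21
f 20 21 15
f 21 13 22
f 21 22 15
f 22 13 23
f 22 23 15
f 23 13 24
f 23 24 15
f 24 13 25
f 24 25 15
f 25 13 26
f 25 26 15
f 26 13 27
f 26 27 15
f 27 13 28
f 27 28 15
f 28 13 14
f 28 14 15



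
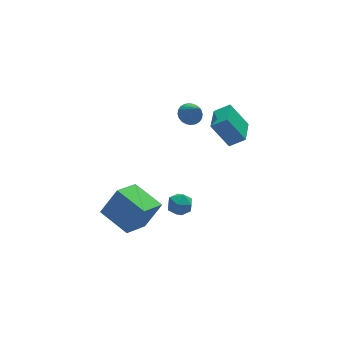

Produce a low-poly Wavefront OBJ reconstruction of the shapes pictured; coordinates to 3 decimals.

v -3.314 -1.57 -4.035
v -4.691 -2.429 -3.257
v -4.047 0.113 -3.473
v -5.424 -0.746 -2.696
v -2.396 -1.674 -2.524
v -3.773 -2.533 -1.747
v -3.129 0.009 -1.963
v -4.506 -0.85 -1.185
v -0.355 -0.66 3.286
v 0.166 -0.958 2.988
v -0.245 -1.62 4.434
v 0.287 -0.774 3.13
v 0.309 -0.573 3.296
v 0.231 -0.385 3.46
v 0.063 -0.24 3.598
v -0.168 -0.158 3.688
v -0.428 -0.153 3.717
v -0.677 -0.225 3.681
v -0.876 -0.363 3.584
v -0.996 -0.547 3.442
v -1.019 -0.748 3.276
v -0.941 -0.936 3.112
v -0.773 -1.081 2.974
v -0.542 -1.163 2.884
v -0.282 -1.168 2.855
v -0.033 -1.096 2.891
v 0.752 -2.87 2.072
v 0.014 -2.249 3.435
v 1.579 -1.545 1.916
v 0.842 -0.924 3.279
v 1.478 -3.256 2.641
v 0.741 -2.635 4.004
v 2.306 -1.931 2.485
v 1.568 -1.31 3.848
v -1.104 -1.355 -3.28
v -0.725 -1.671 -2.692
v -2.155 -1.889 -2.888
v -1.776 -2.205 -2.3
v -1.888 -1.446 -2.321
v -1.239 -1.116 -2.563
v -1.641 -2.444 -3.017
v -0.992 -2.114 -3.259
v -1.057 -2.344 -2.53
v -1.209 -1.727 -2.099
v -1.671 -1.833 -3.481
v -1.823 -1.216 -3.05
f 2 4 1
f 5 2 1
f 1 4 3
f 3 5 1
f 2 8 4
f 6 2 5
f 6 8 2
f 4 8 3
f 7 5 3
f 3 8 7
f 7 6 5
f 8 6 7
f 10 9 12
f 10 12 11
f 12 9 13
f 12 13 11
f 13 9 14
f 13 14 11
f 14 9 15
f 14 15 11
f 15 9 16
f 15 16 11
f 16 9 17
f 16 17 11
f 17 9 18
f 17 18 11
f 18 9 19
f 18 19 11
f 19 9 20
f 19 20 11
f 20 9 21
f 20 21 11
f 21 9 22
f 21 22 11
f 22 9 23
f 22 23 11
f 23 9 24
f 23 24 11
f 24 9 25
f 24 25 11
f 25 9 26
f 25 26 11
f 26 9 10
f 26 10 11
f 28 30 27
f 31 28 27
f 27 30 29
f 29 31 27
f 28 34 30
f 32 28 31
f 32 34 28
f 30 34 29
f 33 31 29
f 29 34 33
f 33 32 31
f 34 32 33
f 35 46 40
f 35 40 36
f 35 36 42
f 35 42 45
f 35 45 46
f 36 40 44
f 40 46 39
f 46 45 37
f 45 42 41
f 42 36 43
f 38 44 39
f 38 39 37
f 38 37 41
f 38 41 43
f 38 43 44
f 39 44 40
f 37 39 46
f 41 37 45
f 43 41 42
f 44 43 36



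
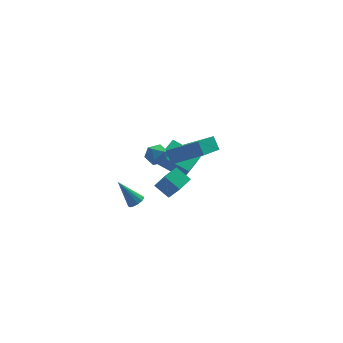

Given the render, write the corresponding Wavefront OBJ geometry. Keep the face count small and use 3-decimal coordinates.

v 0.396 1.267 -4.415
v 0.791 1.122 -4.111
v -0.356 2.013 -3.085
v 0.862 1.385 -4.218
v 0.785 1.611 -4.388
v 0.584 1.728 -4.567
v 0.323 1.698 -4.697
v 0.086 1.532 -4.738
v -0.054 1.282 -4.677
v -0.05 1.027 -4.532
v 0.095 0.848 -4.351
v 0.335 0.803 -4.189
v 0.595 0.905 -4.1
v 0.207 -1.943 -0.324
v 0.601 -2.485 0.659
v 1.08 -1.29 -0.314
v 1.473 -1.832 0.67
v 0.727 -2.628 -0.91
v 1.12 -3.17 0.074
v 1.599 -1.975 -0.899
v 1.993 -2.517 0.084
v 0.391 -0.602 1.656
v 0.986 -0.62 1.298
v 0.314 -1.72 1.582
v 0.909 -1.738 1.224
v 0.913 -1.567 1.897
v 0.961 -0.876 1.943
v 0.339 -1.464 0.937
v 0.387 -0.773 0.983
v 0.954 -1.152 0.854
v 1.308 -1.216 1.447
v -0.008 -1.124 1.433
v 0.346 -1.188 2.026
v 1.973 -4.239 3.405
v 1.894 -3.663 4.039
v 0.602 -3.344 2.421
v 0.522 -2.768 3.055
v 3.298 -3.132 2.565
v 3.218 -2.556 3.199
v 1.926 -2.237 1.581
v 1.847 -1.661 2.215
v 1.734 1.899 -2.009
v 1.874 1.518 -1.151
v 2.872 2.848 -1.774
v 3.012 2.467 -0.915
v 2.908 0.673 -2.745
v 3.048 0.292 -1.886
v 4.046 1.622 -2.509
v 4.186 1.241 -1.651
f 2 1 4
f 2 4 3
f 4 1 5
f 4 5 3
f 5 1 6
f 5 6 3
f 6 1 7
f 6 7 3
f 7 1 8
f 7 8 3
f 8 1 9
f 8 9 3
f 9 1 10
f 9 10 3
f 10 1 11
f 10 11 3
f 11 1 12
f 11 12 3
f 12 1 13
f 12 13 3
f 13 1 2
f 13 2 3
f 15 17 14
f 18 15 14
f 14 17 16
f 16 18 14
f 15 21 17
f 19 15 18
f 19 21 15
f 17 21 16
f 20 18 16
f 16 21 20
f 20 19 18
f 21 19 20
f 22 33 27
f 22 27 23
f 22 23 29
f 22 29 32
f 22 32 33
f 23 27 31
f 27 33 26
f 33 32 24
f 32 29 28
f 29 23 30
f 25 31 26
f 25 26 24
f 25 24 28
f 25 28 30
f 25 30 31
f 26 31 27
f 24 26 33
f 28 24 32
f 30 28 29
f 31 30 23
f 35 37 34
f 38 35 34
f 34 37 36
f 36 38 34
f 35 41 37
f 39 35 38
f 39 41 35
f 37 41 36
f 40 38 36
f 36 41 40
f 40 39 38
f 41 39 40
f 43 45 42
f 46 43 42
f 42 45 44
f 44 46 42
f 43 49 45
f 47 43 46
f 47 49 43
f 45 49 44
f 48 46 44
f 44 49 48
f 48 47 46
f 49 47 48



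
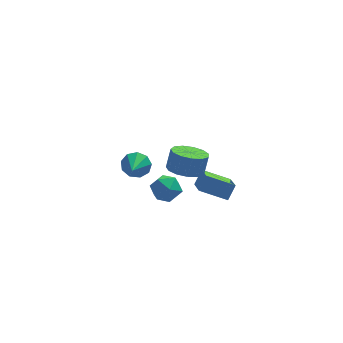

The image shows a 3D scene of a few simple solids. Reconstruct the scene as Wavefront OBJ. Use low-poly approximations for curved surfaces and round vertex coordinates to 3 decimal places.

v -0.814 1.391 -2.322
v -0.191 0.633 -1.945
v -1.289 0.367 -3.595
v -0.666 -0.391 -3.218
v -1.53 -0.108 -2.689
v -1.236 0.524 -1.902
v -0.244 0.476 -3.638
v 0.05 1.108 -2.851
v 0.161 0.067 -2.758
v -0.633 -0.294 -2.171
v -0.847 1.294 -3.369
v -1.641 0.933 -2.782
v -0.149 -3.079 2.057
v 0.39 -4.011 2.226
v 0.707 -3.614 3.411
v 0.169 -2.681 3.243
v 0.796 -3.618 1.985
v 1.113 -3.221 3.171
v 0.902 -3.053 1.767
v 1.219 -2.656 2.953
v 0.674 -2.497 1.642
v 0.992 -2.1 2.827
v 0.185 -2.125 1.648
v 0.503 -1.728 2.834
v -0.41 -2.056 1.784
v -0.092 -1.659 2.97
v -0.922 -2.312 2.007
v -0.604 -1.914 3.193
v -1.188 -2.811 2.246
v -0.871 -2.413 3.431
v -1.125 -3.395 2.425
v -0.807 -2.998 3.61
v -0.752 -3.879 2.487
v -0.434 -3.481 3.672
v -0.187 -4.108 2.413
v 0.131 -3.711 3.598
v -2.017 4.519 -3.99
v -1.296 4.083 -4.429
v -2.423 3.101 -3.25
v -1.096 4.323 -3.859
v -1.327 4.655 -3.35
v -1.881 4.923 -3.14
v -2.498 5.002 -3.328
v -2.89 4.855 -3.825
v -2.873 4.551 -4.399
v -2.456 4.232 -4.782
v -1.833 4.047 -4.793
v 0.418 -2.711 0.4
v 0.432 -4.23 1.226
v 0.903 -2.257 1.226
v 0.917 -3.776 2.053
v 1.983 -3.084 -0.313
v 1.997 -4.603 0.514
v 2.468 -2.63 0.514
v 2.482 -4.149 1.34
f 1 12 6
f 1 6 2
f 1 2 8
f 1 8 11
f 1 11 12
f 2 6 10
f 6 12 5
f 12 11 3
f 11 8 7
f 8 2 9
f 4 10 5
f 4 5 3
f 4 3 7
f 4 7 9
f 4 9 10
f 5 10 6
f 3 5 12
f 7 3 11
f 9 7 8
f 10 9 2
f 14 13 17
f 14 17 15
f 15 17 18
f 15 18 16
f 17 13 19
f 17 19 18
f 18 19 20
f 18 20 16
f 19 13 21
f 19 21 20
f 20 21 22
f 20 22 16
f 21 13 23
f 21 23 22
f 22 23 24
f 22 24 16
f 23 13 25
f 23 25 24
f 24 25 26
f 24 26 16
f 25 13 27
f 25 27 26
f 26 27 28
f 26 28 16
f 27 13 29
f 27 29 28
f 28 29 30
f 28 30 16
f 29 13 31
f 29 31 30
f 30 31 32
f 30 32 16
f 31 13 33
f 31 33 32
f 32 33 34
f 32 34 16
f 33 13 35
f 33 35 34
f 34 35 36
f 34 36 16
f 35 13 14
f 35 14 36
f 36 14 15
f 36 15 16
f 38 37 40
f 38 40 39
f 40 37 41
f 40 41 39
f 41 37 42
f 41 42 39
f 42 37 43
f 42 43 39
f 43 37 44
f 43 44 39
f 44 37 45
f 44 45 39
f 45 37 46
f 45 46 39
f 46 37 47
f 46 47 39
f 47 37 38
f 47 38 39
f 49 51 48
f 52 49 48
f 48 51 50
f 50 52 48
f 49 55 51
f 53 49 52
f 53 55 49
f 51 55 50
f 54 52 50
f 50 55 54
f 54 53 52
f 55 53 54



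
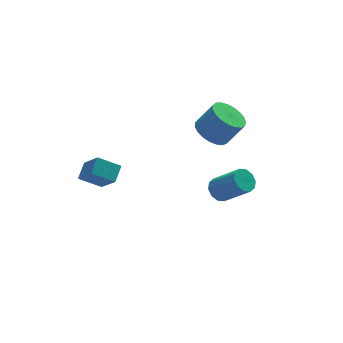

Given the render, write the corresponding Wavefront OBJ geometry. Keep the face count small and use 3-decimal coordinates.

v 1.638 2.315 0.395
v 2.221 3.011 0.15
v 3.005 2.78 1.36
v 2.422 2.085 1.605
v 1.952 3.201 0.361
v 2.736 2.97 1.57
v 1.629 3.238 0.577
v 2.413 3.007 1.787
v 1.307 3.115 0.762
v 2.091 2.884 1.972
v 1.043 2.854 0.884
v 1.827 2.623 2.094
v 0.881 2.5 0.921
v 1.665 2.269 2.131
v 0.85 2.114 0.867
v 1.635 1.883 2.077
v 0.956 1.763 0.732
v 1.74 1.532 1.942
v 1.179 1.508 0.538
v 1.964 1.277 1.748
v 1.482 1.392 0.32
v 2.266 1.161 1.529
v 1.812 1.435 0.114
v 2.596 1.204 1.324
v 2.111 1.631 -0.042
v 2.896 1.4 1.167
v 2.329 1.946 -0.124
v 3.113 1.715 1.086
v 2.427 2.324 -0.115
v 3.212 2.093 1.095
v 2.389 2.701 -0.018
v 3.173 2.47 1.191
v -4.164 2.737 -1.047
v -3.615 3.391 -0.608
v -4.465 3.814 -2.274
v -3.916 4.468 -1.835
v -3.164 2.312 -1.665
v -2.615 2.966 -1.226
v -3.465 3.389 -2.892
v -2.916 4.043 -2.453
v 0.706 -0.791 -0.899
v 1.23 -0.412 -0.97
v 2.077 -1.351 0.268
v 1.554 -1.729 0.339
v 0.996 -0.249 -0.687
v 1.844 -1.188 0.551
v 0.652 -0.293 -0.485
v 1.5 -1.232 0.754
v 0.329 -0.527 -0.441
v 1.176 -1.466 0.798
v 0.149 -0.861 -0.572
v 0.997 -1.8 0.667
v 0.183 -1.169 -0.828
v 1.03 -2.108 0.41
v 0.416 -1.332 -1.111
v 1.264 -2.271 0.127
v 0.76 -1.288 -1.314
v 1.608 -2.227 -0.075
v 1.084 -1.054 -1.358
v 1.931 -1.993 -0.119
v 1.263 -0.72 -1.227
v 2.111 -1.659 0.012
f 2 1 5
f 2 5 3
f 3 5 6
f 3 6 4
f 5 1 7
f 5 7 6
f 6 7 8
f 6 8 4
f 7 1 9
f 7 9 8
f 8 9 10
f 8 10 4
f 9 1 11
f 9 11 10
f 10 11 12
f 10 12 4
f 11 1 13
f 11 13 12
f 12 13 14
f 12 14 4
f 13 1 15
f 13 15 14
f 14 15 16
f 14 16 4
f 15 1 17
f 15 17 16
f 16 17 18
f 16 18 4
f 17 1 19
f 17 19 18
f 18 19 20
f 18 20 4
f 19 1 21
f 19 21 20
f 20 21 22
f 20 22 4
f 21 1 23
f 21 23 22
f 22 23 24
f 22 24 4
f 23 1 25
f 23 25 24
f 24 25 26
f 24 26 4
f 25 1 27
f 25 27 26
f 26 27 28
f 26 28 4
f 27 1 29
f 27 29 28
f 28 29 30
f 28 30 4
f 29 1 31
f 29 31 30
f 30 31 32
f 30 32 4
f 31 1 2
f 31 2 32
f 32 2 3
f 32 3 4
f 34 36 33
f 37 34 33
f 33 36 35
f 35 37 33
f 34 40 36
f 38 34 37
f 38 40 34
f 36 40 35
f 39 37 35
f 35 40 39
f 39 38 37
f 40 38 39
f 42 41 45
f 42 45 43
f 43 45 46
f 43 46 44
f 45 41 47
f 45 47 46
f 46 47 48
f 46 48 44
f 47 41 49
f 47 49 48
f 48 49 50
f 48 50 44
f 49 41 51
f 49 51 50
f 50 51 52
f 50 52 44
f 51 41 53
f 51 53 52
f 52 53 54
f 52 54 44
f 53 41 55
f 53 55 54
f 54 55 56
f 54 56 44
f 55 41 57
f 55 57 56
f 56 57 58
f 56 58 44
f 57 41 59
f 57 59 58
f 58 59 60
f 58 60 44
f 59 41 61
f 59 61 60
f 60 61 62
f 60 62 44
f 61 41 42
f 61 42 62
f 62 42 43
f 62 43 44



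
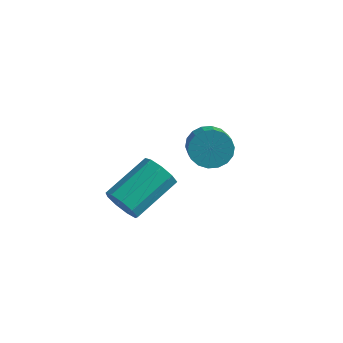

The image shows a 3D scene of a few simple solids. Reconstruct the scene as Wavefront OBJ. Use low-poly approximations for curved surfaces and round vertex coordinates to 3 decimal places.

v -3.487 1.658 -3.177
v -3.23 1.247 -2.516
v -2.595 3.11 -1.602
v -2.853 3.522 -2.263
v -2.814 1.288 -2.89
v -2.179 3.152 -1.977
v -2.713 1.503 -3.398
v -2.078 3.366 -2.485
v -2.975 1.791 -3.803
v -2.34 3.654 -2.889
v -3.476 2.016 -3.914
v -2.841 3.879 -3.001
v -3.983 2.074 -3.681
v -3.348 3.938 -2.767
v -4.258 1.938 -3.211
v -3.623 3.801 -2.298
v -4.172 1.671 -2.726
v -3.537 3.534 -1.812
v -3.766 1.398 -2.451
v -3.131 3.261 -1.538
v -0.351 2.542 1.003
v 0.367 2.84 0.711
v 0.868 2.115 1.204
v 0.151 1.818 1.497
v 0.324 3.025 1.028
v 0.825 2.301 1.521
v 0.147 3.115 1.339
v 0.649 2.39 1.832
v -0.128 3.092 1.584
v 0.373 2.367 2.078
v -0.447 2.959 1.715
v 0.054 2.234 2.208
v -0.748 2.744 1.704
v -0.246 2.019 2.197
v -0.969 2.489 1.554
v -0.468 1.765 2.048
v -1.068 2.245 1.296
v -0.567 1.52 1.789
v -1.025 2.059 0.979
v -0.524 1.335 1.472
v -0.849 1.97 0.668
v -0.347 1.245 1.161
v -0.573 1.993 0.422
v -0.072 1.268 0.916
v -0.254 2.126 0.292
v 0.247 1.401 0.785
v 0.046 2.341 0.303
v 0.548 1.616 0.796
v 0.268 2.595 0.452
v 0.769 1.871 0.946
f 2 1 5
f 2 5 3
f 3 5 6
f 3 6 4
f 5 1 7
f 5 7 6
f 6 7 8
f 6 8 4
f 7 1 9
f 7 9 8
f 8 9 10
f 8 10 4
f 9 1 11
f 9 11 10
f 10 11 12
f 10 12 4
f 11 1 13
f 11 13 12
f 12 13 14
f 12 14 4
f 13 1 15
f 13 15 14
f 14 15 16
f 14 16 4
f 15 1 17
f 15 17 16
f 16 17 18
f 16 18 4
f 17 1 19
f 17 19 18
f 18 19 20
f 18 20 4
f 19 1 2
f 19 2 20
f 20 2 3
f 20 3 4
f 22 21 25
f 22 25 23
f 23 25 26
f 23 26 24
f 25 21 27
f 25 27 26
f 26 27 28
f 26 28 24
f 27 21 29
f 27 29 28
f 28 29 30
f 28 30 24
f 29 21 31
f 29 31 30
f 30 31 32
f 30 32 24
f 31 21 33
f 31 33 32
f 32 33 34
f 32 34 24
f 33 21 35
f 33 35 34
f 34 35 36
f 34 36 24
f 35 21 37
f 35 37 36
f 36 37 38
f 36 38 24
f 37 21 39
f 37 39 38
f 38 39 40
f 38 40 24
f 39 21 41
f 39 41 40
f 40 41 42
f 40 42 24
f 41 21 43
f 41 43 42
f 42 43 44
f 42 44 24
f 43 21 45
f 43 45 44
f 44 45 46
f 44 46 24
f 45 21 47
f 45 47 46
f 46 47 48
f 46 48 24
f 47 21 49
f 47 49 48
f 48 49 50
f 48 50 24
f 49 21 22
f 49 22 50
f 50 22 23
f 50 23 24



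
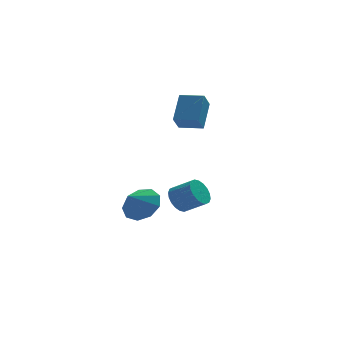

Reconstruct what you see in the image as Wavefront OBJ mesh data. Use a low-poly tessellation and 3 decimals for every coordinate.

v -0.938 1.118 -2.789
v -0.069 0.878 -2.177
v -1.722 0.522 -1.911
v -0.348 1.54 -1.976
v -0.902 2.005 -2.156
v -1.474 2.054 -2.633
v -1.795 1.666 -3.182
v -1.715 1.021 -3.548
v -1.271 0.422 -3.559
v -0.672 0.148 -3.21
v -0.197 0.329 -2.664
v 0.849 0.873 2.309
v 0.441 0.234 3.078
v 1.39 1.976 3.512
v 0.983 1.338 4.281
v 1.937 0.262 2.379
v 1.53 -0.376 3.148
v 2.479 1.366 3.582
v 2.071 0.727 4.351
v 0.103 -2.599 -1.056
v 0.623 -2.454 -1.618
v 1.518 -3.055 -0.947
v 0.997 -3.201 -0.384
v 0.653 -2.177 -1.411
v 1.548 -2.778 -0.74
v 0.575 -1.984 -1.134
v 1.47 -2.585 -0.463
v 0.403 -1.912 -0.841
v 1.298 -2.513 -0.17
v 0.171 -1.977 -0.59
v 1.066 -2.578 0.081
v -0.074 -2.165 -0.432
v 0.821 -2.766 0.239
v -0.284 -2.439 -0.397
v 0.611 -3.04 0.274
v -0.418 -2.745 -0.493
v 0.477 -3.346 0.178
v -0.448 -3.022 -0.7
v 0.447 -3.623 -0.029
v -0.37 -3.215 -0.977
v 0.525 -3.816 -0.306
v -0.198 -3.287 -1.27
v 0.697 -3.888 -0.599
v 0.034 -3.222 -1.521
v 0.929 -3.823 -0.85
v 0.279 -3.034 -1.679
v 1.174 -3.635 -1.008
v 0.489 -2.76 -1.714
v 1.384 -3.361 -1.043
f 2 1 4
f 2 4 3
f 4 1 5
f 4 5 3
f 5 1 6
f 5 6 3
f 6 1 7
f 6 7 3
f 7 1 8
f 7 8 3
f 8 1 9
f 8 9 3
f 9 1 10
f 9 10 3
f 10 1 11
f 10 11 3
f 11 1 2
f 11 2 3
f 13 15 12
f 16 13 12
f 12 15 14
f 14 16 12
f 13 19 15
f 17 13 16
f 17 19 13
f 15 19 14
f 18 16 14
f 14 19 18
f 18 17 16
f 19 17 18
f 21 20 24
f 21 24 22
f 22 24 25
f 22 25 23
f 24 20 26
f 24 26 25
f 25 26 27
f 25 27 23
f 26 20 28
f 26 28 27
f 27 28 29
f 27 29 23
f 28 20 30
f 28 30 29
f 29 30 31
f 29 31 23
f 30 20 32
f 30 32 31
f 31 32 33
f 31 33 23
f 32 20 34
f 32 34 33
f 33 34 35
f 33 35 23
f 34 20 36
f 34 36 35
f 35 36 37
f 35 37 23
f 36 20 38
f 36 38 37
f 37 38 39
f 37 39 23
f 38 20 40
f 38 40 39
f 39 40 41
f 39 41 23
f 40 20 42
f 40 42 41
f 41 42 43
f 41 43 23
f 42 20 44
f 42 44 43
f 43 44 45
f 43 45 23
f 44 20 46
f 44 46 45
f 45 46 47
f 45 47 23
f 46 20 48
f 46 48 47
f 47 48 49
f 47 49 23
f 48 20 21
f 48 21 49
f 49 21 22
f 49 22 23



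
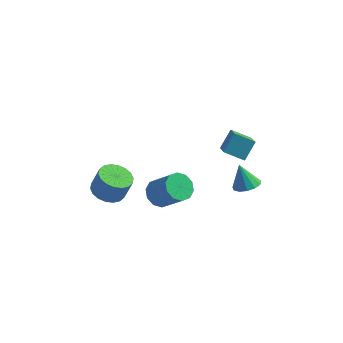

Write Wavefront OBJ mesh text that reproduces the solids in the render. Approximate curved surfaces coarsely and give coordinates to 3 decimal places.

v 2.53 -2.266 3.985
v 2.872 -1.536 4.804
v 2.145 -1.303 3.287
v 2.487 -0.573 4.107
v 3.533 -2.207 3.513
v 3.875 -1.477 4.333
v 3.148 -1.244 2.816
v 3.49 -0.514 3.635
v 3.138 0.508 -1.219
v 3.781 0.833 -1.051
v 2.662 0.812 0.019
v 3.539 1.129 -1.217
v 3.17 1.228 -1.384
v 2.791 1.098 -1.498
v 2.521 0.781 -1.523
v 2.448 0.377 -1.452
v 2.593 0.014 -1.306
v 2.912 -0.192 -1.133
v 3.302 -0.176 -0.987
v 3.64 0.057 -0.914
v 3.819 0.433 -0.938
v -1.246 0.27 -2.772
v -0.674 0.057 -3.348
v 0.479 -0.424 -2.024
v -0.094 -0.21 -1.448
v -0.602 0.557 -3.229
v 0.55 0.076 -1.905
v -0.777 0.948 -2.935
v 0.376 0.467 -1.611
v -1.131 1.08 -2.579
v 0.022 0.599 -1.255
v -1.529 0.902 -2.296
v -0.376 0.422 -0.973
v -1.819 0.484 -2.196
v -0.666 0.003 -0.872
v -1.89 -0.016 -2.315
v -0.738 -0.497 -0.991
v -1.716 -0.407 -2.609
v -0.563 -0.888 -1.285
v -1.362 -0.539 -2.965
v -0.209 -1.02 -1.641
v -0.964 -0.362 -3.247
v 0.189 -0.842 -1.924
v -3.298 -1.907 -0.878
v -2.51 -1.589 -1.177
v -2.095 -1.496 0.02
v -2.882 -1.813 0.318
v -2.728 -1.257 -1.127
v -2.312 -1.163 0.069
v -3.058 -1.053 -1.028
v -2.642 -0.959 0.168
v -3.435 -1.018 -0.9
v -3.02 -0.924 0.296
v -3.786 -1.159 -0.767
v -3.37 -1.065 0.429
v -4.04 -1.448 -0.656
v -3.624 -1.355 0.54
v -4.147 -1.828 -0.589
v -3.731 -1.735 0.607
v -4.085 -2.224 -0.58
v -3.67 -2.131 0.617
v -3.868 -2.557 -0.629
v -3.452 -2.463 0.567
v -3.538 -2.761 -0.728
v -3.122 -2.667 0.468
v -3.16 -2.796 -0.856
v -2.745 -2.702 0.34
v -2.81 -2.655 -0.989
v -2.394 -2.561 0.207
v -2.556 -2.365 -1.1
v -2.14 -2.272 0.096
v -2.449 -1.985 -1.167
v -2.033 -1.892 0.029
f 2 4 1
f 5 2 1
f 1 4 3
f 3 5 1
f 2 8 4
f 6 2 5
f 6 8 2
f 4 8 3
f 7 5 3
f 3 8 7
f 7 6 5
f 8 6 7
f 10 9 12
f 10 12 11
f 12 9 13
f 12 13 11
f 13 9 14
f 13 14 11
f 14 9 15
f 14 15 11
f 15 9 16
f 15 16 11
f 16 9 17
f 16 17 11
f 17 9 18
f 17 18 11
f 18 9 19
f 18 19 11
f 19 9 20
f 19 20 11
f 20 9 21
f 20 21 11
f 21 9 10
f 21 10 11
f 23 22 26
f 23 26 24
f 24 26 27
f 24 27 25
f 26 22 28
f 26 28 27
f 27 28 29
f 27 29 25
f 28 22 30
f 28 30 29
f 29 30 31
f 29 31 25
f 30 22 32
f 30 32 31
f 31 32 33
f 31 33 25
f 32 22 34
f 32 34 33
f 33 34 35
f 33 35 25
f 34 22 36
f 34 36 35
f 35 36 37
f 35 37 25
f 36 22 38
f 36 38 37
f 37 38 39
f 37 39 25
f 38 22 40
f 38 40 39
f 39 40 41
f 39 41 25
f 40 22 42
f 40 42 41
f 41 42 43
f 41 43 25
f 42 22 23
f 42 23 43
f 43 23 24
f 43 24 25
f 45 44 48
f 45 48 46
f 46 48 49
f 46 49 47
f 48 44 50
f 48 50 49
f 49 50 51
f 49 51 47
f 50 44 52
f 50 52 51
f 51 52 53
f 51 53 47
f 52 44 54
f 52 54 53
f 53 54 55
f 53 55 47
f 54 44 56
f 54 56 55
f 55 56 57
f 55 57 47
f 56 44 58
f 56 58 57
f 57 58 59
f 57 59 47
f 58 44 60
f 58 60 59
f 59 60 61
f 59 61 47
f 60 44 62
f 60 62 61
f 61 62 63
f 61 63 47
f 62 44 64
f 62 64 63
f 63 64 65
f 63 65 47
f 64 44 66
f 64 66 65
f 65 66 67
f 65 67 47
f 66 44 68
f 66 68 67
f 67 68 69
f 67 69 47
f 68 44 70
f 68 70 69
f 69 70 71
f 69 71 47
f 70 44 72
f 70 72 71
f 71 72 73
f 71 73 47
f 72 44 45
f 72 45 73
f 73 45 46
f 73 46 47



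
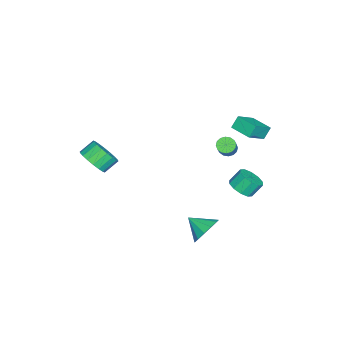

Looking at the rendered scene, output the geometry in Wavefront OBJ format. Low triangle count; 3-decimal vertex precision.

v -4.809 3.435 1.566
v -3.571 2.848 2.469
v -4.117 4.739 1.465
v -2.879 4.153 2.367
v -4.381 3.147 0.793
v -3.143 2.561 1.695
v -3.689 4.452 0.691
v -2.451 3.865 1.594
v -1.431 3.704 -2.37
v -0.61 3.944 -2.163
v -0.988 4.497 -1.303
v -1.809 4.256 -1.51
v -0.817 4.321 -2.497
v -1.195 4.874 -1.637
v -1.258 4.462 -2.781
v -1.636 5.015 -1.922
v -1.765 4.313 -2.909
v -2.144 4.866 -2.049
v -2.145 3.932 -2.831
v -2.523 4.485 -1.971
v -2.252 3.463 -2.577
v -2.63 4.016 -1.717
v -2.045 3.086 -2.243
v -2.423 3.639 -1.383
v -1.604 2.945 -1.958
v -1.982 3.498 -1.099
v -1.096 3.094 -1.831
v -1.475 3.647 -0.971
v -0.717 3.475 -1.909
v -1.095 4.028 -1.049
v -2.882 2.445 -0.047
v -2.484 2.607 -0.466
v -1.279 2.836 0.769
v -1.678 2.675 1.187
v -2.622 2.871 -0.38
v -1.418 3.101 0.855
v -2.83 3.022 -0.205
v -1.626 3.251 1.029
v -3.052 3.018 0.012
v -1.848 3.247 1.247
v -3.228 2.86 0.213
v -2.024 3.09 1.448
v -3.312 2.592 0.345
v -2.108 2.821 1.579
v -3.281 2.284 0.371
v -2.076 2.513 1.606
v -3.142 2.019 0.285
v -1.938 2.249 1.52
v -2.934 1.869 0.111
v -1.73 2.098 1.345
v -2.712 1.873 -0.107
v -1.508 2.102 1.128
v -2.536 2.03 -0.308
v -1.332 2.26 0.927
v -2.452 2.299 -0.439
v -1.248 2.528 0.795
v 3.354 3.051 -2.67
v 3.798 3.453 -1.795
v 3.066 1.849 -1.97
v 3.22 3.603 -1.775
v 2.685 3.578 -2.038
v 2.362 3.385 -2.502
v 2.354 3.087 -3.019
v 2.663 2.777 -3.425
v 3.192 2.554 -3.591
v 3.772 2.489 -3.465
v 4.219 2.602 -3.086
v 4.392 2.858 -2.574
v 4.235 3.176 -2.093
v 2.841 -4.075 1.377
v 3.671 -3.699 1.858
v 3.008 -3.089 2.524
v 2.179 -3.465 2.043
v 3.605 -3.399 1.518
v 2.942 -2.789 2.184
v 3.389 -3.233 1.15
v 2.726 -2.622 1.815
v 3.064 -3.233 0.827
v 2.401 -2.623 1.492
v 2.694 -3.401 0.613
v 2.032 -2.791 1.278
v 2.354 -3.702 0.55
v 1.692 -3.092 1.215
v 2.111 -4.077 0.651
v 1.448 -3.467 1.317
v 2.012 -4.451 0.896
v 1.349 -3.841 1.562
v 2.078 -4.751 1.236
v 1.415 -4.141 1.902
v 2.294 -4.918 1.605
v 1.631 -4.307 2.27
v 2.619 -4.917 1.928
v 1.956 -4.307 2.593
v 2.988 -4.749 2.142
v 2.326 -4.139 2.807
v 3.328 -4.448 2.205
v 2.666 -3.838 2.87
v 3.572 -4.073 2.103
v 2.909 -3.463 2.769
f 2 4 1
f 5 2 1
f 1 4 3
f 3 5 1
f 2 8 4
f 6 2 5
f 6 8 2
f 4 8 3
f 7 5 3
f 3 8 7
f 7 6 5
f 8 6 7
f 10 9 13
f 10 13 11
f 11 13 14
f 11 14 12
f 13 9 15
f 13 15 14
f 14 15 16
f 14 16 12
f 15 9 17
f 15 17 16
f 16 17 18
f 16 18 12
f 17 9 19
f 17 19 18
f 18 19 20
f 18 20 12
f 19 9 21
f 19 21 20
f 20 21 22
f 20 22 12
f 21 9 23
f 21 23 22
f 22 23 24
f 22 24 12
f 23 9 25
f 23 25 24
f 24 25 26
f 24 26 12
f 25 9 27
f 25 27 26
f 26 27 28
f 26 28 12
f 27 9 29
f 27 29 28
f 28 29 30
f 28 30 12
f 29 9 10
f 29 10 30
f 30 10 11
f 30 11 12
f 32 31 35
f 32 35 33
f 33 35 36
f 33 36 34
f 35 31 37
f 35 37 36
f 36 37 38
f 36 38 34
f 37 31 39
f 37 39 38
f 38 39 40
f 38 40 34
f 39 31 41
f 39 41 40
f 40 41 42
f 40 42 34
f 41 31 43
f 41 43 42
f 42 43 44
f 42 44 34
f 43 31 45
f 43 45 44
f 44 45 46
f 44 46 34
f 45 31 47
f 45 47 46
f 46 47 48
f 46 48 34
f 47 31 49
f 47 49 48
f 48 49 50
f 48 50 34
f 49 31 51
f 49 51 50
f 50 51 52
f 50 52 34
f 51 31 53
f 51 53 52
f 52 53 54
f 52 54 34
f 53 31 55
f 53 55 54
f 54 55 56
f 54 56 34
f 55 31 32
f 55 32 56
f 56 32 33
f 56 33 34
f 58 57 60
f 58 60 59
f 60 57 61
f 60 61 59
f 61 57 62
f 61 62 59
f 62 57 63
f 62 63 59
f 63 57 64
f 63 64 59
f 64 57 65
f 64 65 59
f 65 57 66
f 65 66 59
f 66 57 67
f 66 67 59
f 67 57 68
f 67 68 59
f 68 57 69
f 68 69 59
f 69 57 58
f 69 58 59
f 71 70 74
f 71 74 72
f 72 74 75
f 72 75 73
f 74 70 76
f 74 76 75
f 75 76 77
f 75 77 73
f 76 70 78
f 76 78 77
f 77 78 79
f 77 79 73
f 78 70 80
f 78 80 79
f 79 80 81
f 79 81 73
f 80 70 82
f 80 82 81
f 81 82 83
f 81 83 73
f 82 70 84
f 82 84 83
f 83 84 85
f 83 85 73
f 84 70 86
f 84 86 85
f 85 86 87
f 85 87 73
f 86 70 88
f 86 88 87
f 87 88 89
f 87 89 73
f 88 70 90
f 88 90 89
f 89 90 91
f 89 91 73
f 90 70 92
f 90 92 91
f 91 92 93
f 91 93 73
f 92 70 94
f 92 94 93
f 93 94 95
f 93 95 73
f 94 70 96
f 94 96 95
f 95 96 97
f 95 97 73
f 96 70 98
f 96 98 97
f 97 98 99
f 97 99 73
f 98 70 71
f 98 71 99
f 99 71 72
f 99 72 73



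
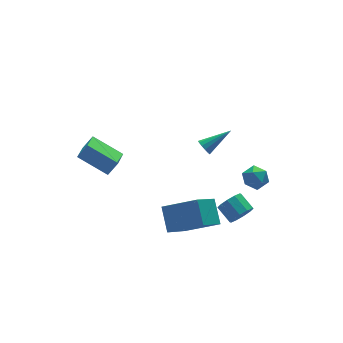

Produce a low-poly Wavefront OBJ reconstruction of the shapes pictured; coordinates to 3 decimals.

v 0.226 -2.134 1.607
v 0.429 -2.371 1.216
v 1.734 -2.206 2.433
v 0.467 -2.095 1.171
v 0.429 -1.832 1.264
v 0.326 -1.665 1.466
v 0.192 -1.647 1.713
v 0.068 -1.783 1.927
v -0.005 -2.031 2.039
v -0.005 -2.312 2.014
v 0.069 -2.536 1.86
v 0.192 -2.633 1.626
v 0.327 -2.571 1.386
v 2.617 -1.923 -1.878
v 3.202 -1.632 -2.339
v 3.178 -3.088 -1.901
v 3.763 -2.797 -2.362
v 3.703 -2.566 -1.599
v 3.357 -1.846 -1.585
v 3.023 -2.874 -2.655
v 2.677 -2.154 -2.641
v 3.453 -2.22 -2.819
v 3.873 -2.03 -2.167
v 2.507 -2.69 -2.073
v 2.927 -2.5 -1.421
v -0.97 -2.373 -4.863
v -2.349 -3.067 -3.64
v -0.7 -1.178 -3.881
v -2.079 -1.872 -2.658
v 0.499 -3.528 -3.862
v -0.88 -4.222 -2.639
v 0.769 -2.333 -2.88
v -0.61 -3.027 -1.657
v -2.947 2.142 -2.283
v -3.743 1.067 -1.778
v -4.095 3.429 -1.352
v -4.891 2.354 -0.846
v -2.369 2.086 -1.494
v -3.165 1.011 -0.988
v -3.517 3.373 -0.562
v -4.313 2.298 -0.057
v 1.519 -3.938 -3.19
v 1.854 -3.563 -3.76
v 1.637 -2.608 -3.26
v 1.301 -2.982 -2.69
v 1.399 -3.612 -3.866
v 1.182 -2.656 -3.366
v 0.99 -3.784 -3.714
v 0.772 -2.829 -3.214
v 0.782 -4.016 -3.361
v 0.565 -3.06 -2.862
v 0.856 -4.217 -2.944
v 0.639 -3.262 -2.444
v 1.183 -4.312 -2.62
v 0.966 -3.357 -2.12
v 1.638 -4.264 -2.514
v 1.421 -3.308 -2.014
v 2.048 -4.091 -2.666
v 1.83 -3.136 -2.166
v 2.255 -3.86 -3.018
v 2.038 -2.904 -2.519
v 2.181 -3.658 -3.436
v 1.964 -2.703 -2.936
f 2 1 4
f 2 4 3
f 4 1 5
f 4 5 3
f 5 1 6
f 5 6 3
f 6 1 7
f 6 7 3
f 7 1 8
f 7 8 3
f 8 1 9
f 8 9 3
f 9 1 10
f 9 10 3
f 10 1 11
f 10 11 3
f 11 1 12
f 11 12 3
f 12 1 13
f 12 13 3
f 13 1 2
f 13 2 3
f 14 25 19
f 14 19 15
f 14 15 21
f 14 21 24
f 14 24 25
f 15 19 23
f 19 25 18
f 25 24 16
f 24 21 20
f 21 15 22
f 17 23 18
f 17 18 16
f 17 16 20
f 17 20 22
f 17 22 23
f 18 23 19
f 16 18 25
f 20 16 24
f 22 20 21
f 23 22 15
f 27 29 26
f 30 27 26
f 26 29 28
f 28 30 26
f 27 33 29
f 31 27 30
f 31 33 27
f 29 33 28
f 32 30 28
f 28 33 32
f 32 31 30
f 33 31 32
f 35 37 34
f 38 35 34
f 34 37 36
f 36 38 34
f 35 41 37
f 39 35 38
f 39 41 35
f 37 41 36
f 40 38 36
f 36 41 40
f 40 39 38
f 41 39 40
f 43 42 46
f 43 46 44
f 44 46 47
f 44 47 45
f 46 42 48
f 46 48 47
f 47 48 49
f 47 49 45
f 48 42 50
f 48 50 49
f 49 50 51
f 49 51 45
f 50 42 52
f 50 52 51
f 51 52 53
f 51 53 45
f 52 42 54
f 52 54 53
f 53 54 55
f 53 55 45
f 54 42 56
f 54 56 55
f 55 56 57
f 55 57 45
f 56 42 58
f 56 58 57
f 57 58 59
f 57 59 45
f 58 42 60
f 58 60 59
f 59 60 61
f 59 61 45
f 60 42 62
f 60 62 61
f 61 62 63
f 61 63 45
f 62 42 43
f 62 43 63
f 63 43 44
f 63 44 45

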